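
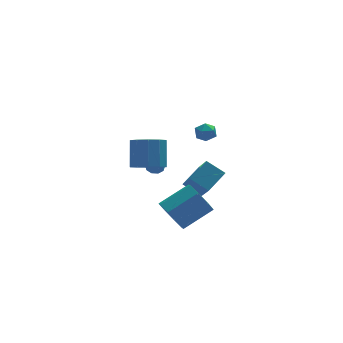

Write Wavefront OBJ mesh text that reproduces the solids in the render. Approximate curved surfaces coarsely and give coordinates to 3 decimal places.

v -0.25 2.461 -1.712
v 0.13 2.107 -1.863
v -0.31 1.619 0.112
v 0.288 2.409 -1.718
v 0.194 2.734 -1.571
v -0.108 2.932 -1.49
v -0.476 2.909 -1.513
v -0.738 2.676 -1.629
v -0.772 2.342 -1.784
v -0.562 2.064 -1.905
v -0.205 1.971 -1.936
v -1.016 -3.412 -1.654
v -0.477 -3.547 -2.557
v 1.215 -3.262 -1.589
v 0.676 -3.128 -0.686
v -0.68 -2.772 -2.429
v 1.012 -2.487 -1.461
v -1.08 -2.372 -1.848
v 0.612 -2.087 -0.88
v -1.443 -2.582 -1.153
v 0.249 -2.297 -0.185
v -1.555 -3.278 -0.751
v 0.137 -2.993 0.217
v -1.352 -4.053 -0.879
v 0.34 -3.768 0.089
v -0.952 -4.453 -1.46
v 0.74 -4.168 -0.492
v -0.589 -4.243 -2.155
v 1.103 -3.958 -1.187
v 2.525 2.603 1.088
v 2.851 2.383 0.53
v 2.089 1.597 1.23
v 2.415 1.377 0.672
v 2.769 1.535 1.234
v 3.039 2.157 1.147
v 1.901 1.823 0.613
v 2.171 2.445 0.526
v 2.466 1.901 0.236
v 3.002 1.723 0.62
v 1.938 2.257 1.14
v 2.474 2.079 1.524
v -2.467 -4.398 2.969
v -1.756 -3.932 2.523
v -1.501 -3.017 3.885
v -2.213 -3.482 4.331
v -2.26 -3.638 2.42
v -2.006 -2.723 3.781
v -2.844 -3.634 2.526
v -2.589 -2.719 3.888
v -3.284 -3.921 2.802
v -3.029 -3.006 4.163
v -3.412 -4.391 3.141
v -3.157 -3.476 4.503
v -3.179 -4.863 3.415
v -2.924 -3.948 4.777
v -2.674 -5.157 3.519
v -2.42 -4.242 4.88
v -2.091 -5.161 3.412
v -1.836 -4.246 4.774
v -1.651 -4.874 3.137
v -1.396 -3.959 4.498
v -1.523 -4.404 2.797
v -1.268 -3.489 4.159
v 1.229 2.171 -3.199
v 1.177 0.643 -1.76
v 2.375 2.856 -2.431
v 2.323 1.328 -0.991
v 2.097 1.492 -3.889
v 2.045 -0.036 -2.449
v 3.243 2.177 -3.12
v 3.191 0.649 -1.681
f 2 1 4
f 2 4 3
f 4 1 5
f 4 5 3
f 5 1 6
f 5 6 3
f 6 1 7
f 6 7 3
f 7 1 8
f 7 8 3
f 8 1 9
f 8 9 3
f 9 1 10
f 9 10 3
f 10 1 11
f 10 11 3
f 11 1 2
f 11 2 3
f 13 12 16
f 13 16 14
f 14 16 17
f 14 17 15
f 16 12 18
f 16 18 17
f 17 18 19
f 17 19 15
f 18 12 20
f 18 20 19
f 19 20 21
f 19 21 15
f 20 12 22
f 20 22 21
f 21 22 23
f 21 23 15
f 22 12 24
f 22 24 23
f 23 24 25
f 23 25 15
f 24 12 26
f 24 26 25
f 25 26 27
f 25 27 15
f 26 12 28
f 26 28 27
f 27 28 29
f 27 29 15
f 28 12 13
f 28 13 29
f 29 13 14
f 29 14 15
f 30 41 35
f 30 35 31
f 30 31 37
f 30 37 40
f 30 40 41
f 31 35 39
f 35 41 34
f 41 40 32
f 40 37 36
f 37 31 38
f 33 39 34
f 33 34 32
f 33 32 36
f 33 36 38
f 33 38 39
f 34 39 35
f 32 34 41
f 36 32 40
f 38 36 37
f 39 38 31
f 43 42 46
f 43 46 44
f 44 46 47
f 44 47 45
f 46 42 48
f 46 48 47
f 47 48 49
f 47 49 45
f 48 42 50
f 48 50 49
f 49 50 51
f 49 51 45
f 50 42 52
f 50 52 51
f 51 52 53
f 51 53 45
f 52 42 54
f 52 54 53
f 53 54 55
f 53 55 45
f 54 42 56
f 54 56 55
f 55 56 57
f 55 57 45
f 56 42 58
f 56 58 57
f 57 58 59
f 57 59 45
f 58 42 60
f 58 60 59
f 59 60 61
f 59 61 45
f 60 42 62
f 60 62 61
f 61 62 63
f 61 63 45
f 62 42 43
f 62 43 63
f 63 43 44
f 63 44 45
f 65 67 64
f 68 65 64
f 64 67 66
f 66 68 64
f 65 71 67
f 69 65 68
f 69 71 65
f 67 71 66
f 70 68 66
f 66 71 70
f 70 69 68
f 71 69 70



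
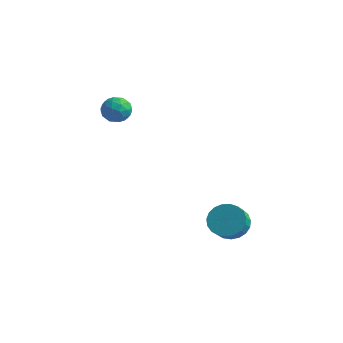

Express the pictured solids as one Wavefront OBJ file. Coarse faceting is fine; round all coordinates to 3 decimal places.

v -3.52 3.376 3.867
v -2.907 3.997 3.673
v -2.853 2.443 2.987
v -2.24 3.064 2.793
v -2.267 2.702 3.61
v -2.68 3.279 4.154
v -3.08 3.161 2.506
v -3.493 3.738 3.05
v -2.635 3.864 2.832
v -2.133 3.581 3.515
v -3.627 2.859 3.145
v -3.125 2.576 3.828
v -3.273 3.768 3.847
v -2.487 2.672 2.813
v -2.503 2.459 3.293
v -2.143 2.824 3.179
v -3.139 3.346 4.13
v -2.778 3.711 4.016
v -2.402 2.95 3.979
v -2.982 2.729 2.644
v -2.621 3.094 2.53
v -3.617 3.616 3.481
v -3.257 3.981 3.367
v -3.358 3.49 2.681
v -2.752 4.055 3.239
v -2.36 3.507 2.722
v -2.854 3.564 2.553
v -3.097 3.903 2.873
v -2.457 3.889 3.64
v -2.064 3.34 3.123
v -2.08 3.128 3.603
v -2.323 3.466 3.923
v -2.297 3.811 3.146
v -3.696 3.1 3.537
v -3.303 2.551 3.02
v -3.437 2.974 2.737
v -3.68 3.312 3.057
v -3.4 2.933 3.938
v -3.008 2.385 3.421
v -2.663 2.537 3.787
v -2.906 2.876 4.107
v -3.463 2.629 3.514
v 3.85 3.958 -3.421
v 4.263 3.333 -4.171
v 4.423 2.597 -3.469
v 4.01 3.222 -2.719
v 4.619 3.549 -4.025
v 4.778 2.812 -3.324
v 4.842 3.836 -3.775
v 5.001 3.099 -3.073
v 4.893 4.143 -3.464
v 5.053 3.407 -2.762
v 4.764 4.419 -3.145
v 4.924 3.683 -2.443
v 4.477 4.615 -2.874
v 4.637 3.879 -2.172
v 4.082 4.698 -2.698
v 4.241 3.961 -1.996
v 3.646 4.652 -2.646
v 3.806 3.916 -1.944
v 3.246 4.487 -2.729
v 3.406 3.75 -2.027
v 2.95 4.23 -2.931
v 3.11 3.494 -2.229
v 2.81 3.926 -3.218
v 2.97 3.19 -2.516
v 2.85 3.628 -3.54
v 3.01 2.891 -2.838
v 3.062 3.387 -3.841
v 3.222 2.65 -3.139
v 3.411 3.245 -4.07
v 3.571 2.508 -3.368
v 3.836 3.226 -4.187
v 3.996 2.489 -3.485
f 1 38 17
f 38 12 41
f 17 41 6
f 38 41 17
f 1 17 13
f 17 6 18
f 13 18 2
f 17 18 13
f 1 13 22
f 13 2 23
f 22 23 8
f 13 23 22
f 1 22 34
f 22 8 37
f 34 37 11
f 22 37 34
f 1 34 38
f 34 11 42
f 38 42 12
f 34 42 38
f 2 18 29
f 18 6 32
f 29 32 10
f 18 32 29
f 6 41 19
f 41 12 40
f 19 40 5
f 41 40 19
f 12 42 39
f 42 11 35
f 39 35 3
f 42 35 39
f 11 37 36
f 37 8 24
f 36 24 7
f 37 24 36
f 8 23 28
f 23 2 25
f 28 25 9
f 23 25 28
f 4 30 16
f 30 10 31
f 16 31 5
f 30 31 16
f 4 16 14
f 16 5 15
f 14 15 3
f 16 15 14
f 4 14 21
f 14 3 20
f 21 20 7
f 14 20 21
f 4 21 26
f 21 7 27
f 26 27 9
f 21 27 26
f 4 26 30
f 26 9 33
f 30 33 10
f 26 33 30
f 5 31 19
f 31 10 32
f 19 32 6
f 31 32 19
f 3 15 39
f 15 5 40
f 39 40 12
f 15 40 39
f 7 20 36
f 20 3 35
f 36 35 11
f 20 35 36
f 9 27 28
f 27 7 24
f 28 24 8
f 27 24 28
f 10 33 29
f 33 9 25
f 29 25 2
f 33 25 29
f 44 43 47
f 44 47 45
f 45 47 48
f 45 48 46
f 47 43 49
f 47 49 48
f 48 49 50
f 48 50 46
f 49 43 51
f 49 51 50
f 50 51 52
f 50 52 46
f 51 43 53
f 51 53 52
f 52 53 54
f 52 54 46
f 53 43 55
f 53 55 54
f 54 55 56
f 54 56 46
f 55 43 57
f 55 57 56
f 56 57 58
f 56 58 46
f 57 43 59
f 57 59 58
f 58 59 60
f 58 60 46
f 59 43 61
f 59 61 60
f 60 61 62
f 60 62 46
f 61 43 63
f 61 63 62
f 62 63 64
f 62 64 46
f 63 43 65
f 63 65 64
f 64 65 66
f 64 66 46
f 65 43 67
f 65 67 66
f 66 67 68
f 66 68 46
f 67 43 69
f 67 69 68
f 68 69 70
f 68 70 46
f 69 43 71
f 69 71 70
f 70 71 72
f 70 72 46
f 71 43 73
f 71 73 72
f 72 73 74
f 72 74 46
f 73 43 44
f 73 44 74
f 74 44 45
f 74 45 46



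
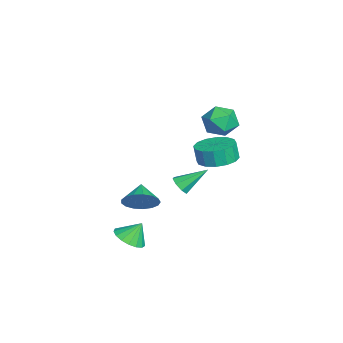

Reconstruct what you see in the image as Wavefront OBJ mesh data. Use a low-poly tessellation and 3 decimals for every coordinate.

v -0.347 2.695 4.535
v 0.683 2.46 4.722
v -0.383 1.52 3.258
v 0.647 1.285 3.445
v -0.104 1.017 4.163
v -0.082 1.743 4.952
v 0.382 2.237 3.028
v 0.404 2.963 3.817
v 1.133 2.176 3.791
v 0.833 1.423 4.493
v -0.533 2.557 3.487
v -0.833 1.804 4.189
v 3.347 1.752 3.061
v 4.336 2.167 3.258
v 4.201 2.002 4.276
v 3.213 1.588 4.079
v 3.985 2.608 3.283
v 3.851 2.443 4.301
v 3.463 2.82 3.249
v 3.329 2.655 4.267
v 2.91 2.745 3.164
v 2.776 2.581 4.182
v 2.474 2.405 3.051
v 2.34 2.241 4.069
v 2.272 1.89 2.941
v 2.138 1.725 3.96
v 2.359 1.338 2.864
v 2.224 1.173 3.882
v 2.709 0.897 2.839
v 2.575 0.732 3.857
v 3.231 0.685 2.873
v 3.097 0.52 3.891
v 3.784 0.759 2.958
v 3.65 0.595 3.976
v 4.22 1.099 3.071
v 4.086 0.935 4.089
v 4.422 1.615 3.18
v 4.288 1.45 4.199
v -3.307 -0.009 -3.112
v -2.825 0.325 -3.475
v -3.513 1.509 -1.988
v -3.311 0.402 -3.667
v -3.795 0.237 -3.534
v -3.993 -0.071 -3.154
v -3.79 -0.343 -2.749
v -3.303 -0.419 -2.558
v -2.82 -0.255 -2.691
v -2.621 0.053 -3.071
v 2.623 -2.749 -3.286
v 3.51 -2.401 -3.4
v 2.497 -2.091 -2.254
v 3.245 -2.1 -3.624
v 2.836 -1.948 -3.771
v 2.379 -1.98 -3.806
v 1.978 -2.188 -3.723
v 1.725 -2.524 -3.539
v 1.677 -2.912 -3.297
v 1.846 -3.262 -3.053
v 2.193 -3.495 -2.862
v 2.638 -3.557 -2.768
v 3.08 -3.434 -2.793
v 3.417 -3.154 -2.93
v 3.573 -2.781 -3.149
v -0.716 -2.165 -2.716
v -0.276 -1.553 -1.971
v -1.864 -2.135 -2.064
v -0.46 -1.221 -2.309
v -0.701 -1.106 -2.74
v -0.947 -1.233 -3.165
v -1.139 -1.574 -3.488
v -1.235 -2.051 -3.634
v -1.212 -2.553 -3.569
v -1.075 -2.967 -3.309
v -0.856 -3.197 -2.914
v -0.606 -3.191 -2.473
v -0.38 -2.95 -2.088
v -0.232 -2.529 -1.847
v -0.194 -2.025 -1.805
f 1 12 6
f 1 6 2
f 1 2 8
f 1 8 11
f 1 11 12
f 2 6 10
f 6 12 5
f 12 11 3
f 11 8 7
f 8 2 9
f 4 10 5
f 4 5 3
f 4 3 7
f 4 7 9
f 4 9 10
f 5 10 6
f 3 5 12
f 7 3 11
f 9 7 8
f 10 9 2
f 14 13 17
f 14 17 15
f 15 17 18
f 15 18 16
f 17 13 19
f 17 19 18
f 18 19 20
f 18 20 16
f 19 13 21
f 19 21 20
f 20 21 22
f 20 22 16
f 21 13 23
f 21 23 22
f 22 23 24
f 22 24 16
f 23 13 25
f 23 25 24
f 24 25 26
f 24 26 16
f 25 13 27
f 25 27 26
f 26 27 28
f 26 28 16
f 27 13 29
f 27 29 28
f 28 29 30
f 28 30 16
f 29 13 31
f 29 31 30
f 30 31 32
f 30 32 16
f 31 13 33
f 31 33 32
f 32 33 34
f 32 34 16
f 33 13 35
f 33 35 34
f 34 35 36
f 34 36 16
f 35 13 37
f 35 37 36
f 36 37 38
f 36 38 16
f 37 13 14
f 37 14 38
f 38 14 15
f 38 15 16
f 40 39 42
f 40 42 41
f 42 39 43
f 42 43 41
f 43 39 44
f 43 44 41
f 44 39 45
f 44 45 41
f 45 39 46
f 45 46 41
f 46 39 47
f 46 47 41
f 47 39 48
f 47 48 41
f 48 39 40
f 48 40 41
f 50 49 52
f 50 52 51
f 52 49 53
f 52 53 51
f 53 49 54
f 53 54 51
f 54 49 55
f 54 55 51
f 55 49 56
f 55 56 51
f 56 49 57
f 56 57 51
f 57 49 58
f 57 58 51
f 58 49 59
f 58 59 51
f 59 49 60
f 59 60 51
f 60 49 61
f 60 61 51
f 61 49 62
f 61 62 51
f 62 49 63
f 62 63 51
f 63 49 50
f 63 50 51
f 65 64 67
f 65 67 66
f 67 64 68
f 67 68 66
f 68 64 69
f 68 69 66
f 69 64 70
f 69 70 66
f 70 64 71
f 70 71 66
f 71 64 72
f 71 72 66
f 72 64 73
f 72 73 66
f 73 64 74
f 73 74 66
f 74 64 75
f 74 75 66
f 75 64 76
f 75 76 66
f 76 64 77
f 76 77 66
f 77 64 78
f 77 78 66
f 78 64 65
f 78 65 66



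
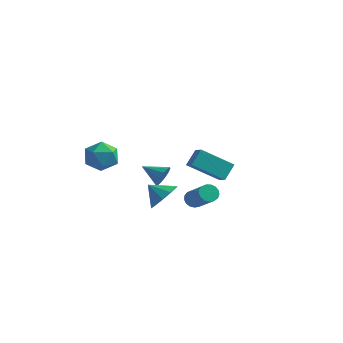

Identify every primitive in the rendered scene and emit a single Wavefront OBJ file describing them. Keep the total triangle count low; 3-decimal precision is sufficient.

v 2.316 -2.709 -2.592
v 2.877 -2.505 -1.866
v 1.444 -2.751 -1.908
v 2.68 -2.005 -2.087
v 2.344 -1.774 -2.501
v 1.997 -1.901 -2.95
v 1.773 -2.336 -3.262
v 1.756 -2.914 -3.319
v 1.953 -3.414 -3.098
v 2.289 -3.645 -2.684
v 2.635 -3.518 -2.235
v 2.86 -3.083 -1.923
v -0.048 1.938 -4.113
v 0.158 2.291 -3.545
v -1.272 1.902 -3.647
v 0.049 2.561 -3.81
v -0.091 2.634 -4.171
v -0.217 2.486 -4.514
v -0.29 2.164 -4.73
v -0.286 1.77 -4.75
v -0.206 1.43 -4.568
v -0.077 1.251 -4.241
v 0.062 1.29 -3.874
v 0.166 1.535 -3.583
v 0.202 1.908 -3.46
v -1.826 -1.597 -0.56
v -0.842 -1.622 -0.465
v -1.818 -3.118 -1.055
v -0.834 -3.143 -0.96
v -1.407 -3.086 -0.156
v -1.412 -2.147 0.149
v -1.248 -2.593 -1.669
v -1.253 -1.654 -1.364
v -0.485 -2.238 -1.151
v -0.583 -2.543 -0.216
v -2.077 -2.197 -1.304
v -2.175 -2.502 -0.369
v 0.625 3.266 -3.761
v 0.787 4.064 -2.991
v 2.168 4.049 -4.897
v 2.33 4.846 -4.127
v 1.21 2.734 -3.333
v 1.372 3.531 -2.563
v 2.753 3.516 -4.469
v 2.915 4.314 -3.699
v 3.233 -1.241 -3.26
v 3.564 -1.351 -3.673
v 4.777 -2.209 -2.473
v 4.447 -2.099 -2.06
v 3.644 -1.12 -3.589
v 4.857 -1.978 -2.389
v 3.631 -0.917 -3.43
v 4.844 -1.775 -2.23
v 3.526 -0.788 -3.232
v 4.739 -1.646 -2.032
v 3.354 -0.763 -3.04
v 4.568 -1.621 -1.84
v 3.155 -0.847 -2.899
v 4.368 -1.705 -1.699
v 2.974 -1.022 -2.841
v 4.187 -1.88 -1.64
v 2.852 -1.246 -2.878
v 4.065 -2.104 -1.678
v 2.817 -1.47 -3.003
v 4.031 -2.328 -1.803
v 2.878 -1.641 -3.187
v 4.091 -2.499 -1.987
v 3.02 -1.721 -3.388
v 4.234 -2.579 -2.188
v 3.211 -1.69 -3.559
v 4.425 -2.548 -2.359
v 3.408 -1.557 -3.662
v 4.621 -2.415 -2.462
f 2 1 4
f 2 4 3
f 4 1 5
f 4 5 3
f 5 1 6
f 5 6 3
f 6 1 7
f 6 7 3
f 7 1 8
f 7 8 3
f 8 1 9
f 8 9 3
f 9 1 10
f 9 10 3
f 10 1 11
f 10 11 3
f 11 1 12
f 11 12 3
f 12 1 2
f 12 2 3
f 14 13 16
f 14 16 15
f 16 13 17
f 16 17 15
f 17 13 18
f 17 18 15
f 18 13 19
f 18 19 15
f 19 13 20
f 19 20 15
f 20 13 21
f 20 21 15
f 21 13 22
f 21 22 15
f 22 13 23
f 22 23 15
f 23 13 24
f 23 24 15
f 24 13 25
f 24 25 15
f 25 13 14
f 25 14 15
f 26 37 31
f 26 31 27
f 26 27 33
f 26 33 36
f 26 36 37
f 27 31 35
f 31 37 30
f 37 36 28
f 36 33 32
f 33 27 34
f 29 35 30
f 29 30 28
f 29 28 32
f 29 32 34
f 29 34 35
f 30 35 31
f 28 30 37
f 32 28 36
f 34 32 33
f 35 34 27
f 39 41 38
f 42 39 38
f 38 41 40
f 40 42 38
f 39 45 41
f 43 39 42
f 43 45 39
f 41 45 40
f 44 42 40
f 40 45 44
f 44 43 42
f 45 43 44
f 47 46 50
f 47 50 48
f 48 50 51
f 48 51 49
f 50 46 52
f 50 52 51
f 51 52 53
f 51 53 49
f 52 46 54
f 52 54 53
f 53 54 55
f 53 55 49
f 54 46 56
f 54 56 55
f 55 56 57
f 55 57 49
f 56 46 58
f 56 58 57
f 57 58 59
f 57 59 49
f 58 46 60
f 58 60 59
f 59 60 61
f 59 61 49
f 60 46 62
f 60 62 61
f 61 62 63
f 61 63 49
f 62 46 64
f 62 64 63
f 63 64 65
f 63 65 49
f 64 46 66
f 64 66 65
f 65 66 67
f 65 67 49
f 66 46 68
f 66 68 67
f 67 68 69
f 67 69 49
f 68 46 70
f 68 70 69
f 69 70 71
f 69 71 49
f 70 46 72
f 70 72 71
f 71 72 73
f 71 73 49
f 72 46 47
f 72 47 73
f 73 47 48
f 73 48 49



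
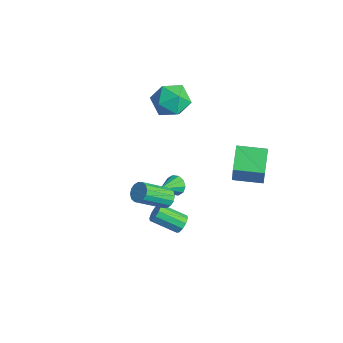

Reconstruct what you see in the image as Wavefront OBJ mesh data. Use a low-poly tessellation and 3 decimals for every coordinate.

v 2.59 -0.938 -0.007
v 2.956 -0.665 0.381
v 2.757 -2.148 1.615
v 2.39 -2.422 1.227
v 2.672 -0.565 0.455
v 2.473 -2.048 1.689
v 2.365 -0.565 0.405
v 2.166 -2.048 1.64
v 2.119 -0.665 0.245
v 1.92 -2.148 1.48
v 1.998 -0.839 0.017
v 1.799 -2.322 1.252
v 2.036 -1.039 -0.217
v 1.837 -2.522 1.018
v 2.223 -1.212 -0.395
v 2.024 -2.695 0.839
v 2.507 -1.312 -0.469
v 2.308 -2.795 0.765
v 2.814 -1.312 -0.42
v 2.615 -2.795 0.815
v 3.06 -1.212 -0.26
v 2.861 -2.695 0.975
v 3.181 -1.038 -0.032
v 2.982 -2.521 1.203
v 3.143 -0.838 0.202
v 2.944 -2.321 1.437
v 3.052 -0.283 -2.309
v 3.509 -0.527 -2.097
v 2.585 -1.561 -1.298
v 2.128 -1.317 -1.511
v 3.413 -0.275 -1.881
v 2.489 -1.308 -1.082
v 3.179 -0.025 -1.829
v 2.255 -1.059 -1.03
v 2.896 0.126 -1.96
v 1.972 -0.908 -1.161
v 2.673 0.121 -2.225
v 1.749 -0.913 -1.426
v 2.595 -0.039 -2.522
v 1.671 -1.073 -1.723
v 2.691 -0.292 -2.738
v 1.767 -1.325 -1.939
v 2.925 -0.541 -2.79
v 2.001 -1.575 -1.991
v 3.208 -0.692 -2.659
v 2.284 -1.726 -1.86
v 3.431 -0.687 -2.394
v 2.507 -1.721 -1.595
v 2.311 3.396 0.855
v 2.738 3.144 2.302
v 3.316 4.639 0.774
v 3.743 4.387 2.222
v 3.437 2.453 0.358
v 3.864 2.201 1.806
v 4.442 3.696 0.278
v 4.869 3.444 1.725
v -0.056 1.259 -2.788
v 0.462 1.551 -2.579
v 0.296 0.121 -2.072
v 0.175 1.621 -2.326
v -0.201 1.553 -2.249
v -0.521 1.373 -2.378
v -0.664 1.149 -2.664
v -0.574 0.968 -2.996
v -0.286 0.898 -3.249
v 0.089 0.966 -3.326
v 0.41 1.146 -3.197
v 0.552 1.369 -2.911
v -2.279 2.887 0.68
v -1.649 2.351 1.503
v -3.771 2.909 1.837
v -3.141 2.373 2.66
v -2.898 3.476 2.364
v -1.976 3.462 1.649
v -3.444 1.798 1.691
v -2.522 1.784 0.976
v -2.369 1.678 2.128
v -2.031 2.715 2.544
v -3.389 2.545 0.796
v -3.051 3.582 1.212
f 2 1 5
f 2 5 3
f 3 5 6
f 3 6 4
f 5 1 7
f 5 7 6
f 6 7 8
f 6 8 4
f 7 1 9
f 7 9 8
f 8 9 10
f 8 10 4
f 9 1 11
f 9 11 10
f 10 11 12
f 10 12 4
f 11 1 13
f 11 13 12
f 12 13 14
f 12 14 4
f 13 1 15
f 13 15 14
f 14 15 16
f 14 16 4
f 15 1 17
f 15 17 16
f 16 17 18
f 16 18 4
f 17 1 19
f 17 19 18
f 18 19 20
f 18 20 4
f 19 1 21
f 19 21 20
f 20 21 22
f 20 22 4
f 21 1 23
f 21 23 22
f 22 23 24
f 22 24 4
f 23 1 25
f 23 25 24
f 24 25 26
f 24 26 4
f 25 1 2
f 25 2 26
f 26 2 3
f 26 3 4
f 28 27 31
f 28 31 29
f 29 31 32
f 29 32 30
f 31 27 33
f 31 33 32
f 32 33 34
f 32 34 30
f 33 27 35
f 33 35 34
f 34 35 36
f 34 36 30
f 35 27 37
f 35 37 36
f 36 37 38
f 36 38 30
f 37 27 39
f 37 39 38
f 38 39 40
f 38 40 30
f 39 27 41
f 39 41 40
f 40 41 42
f 40 42 30
f 41 27 43
f 41 43 42
f 42 43 44
f 42 44 30
f 43 27 45
f 43 45 44
f 44 45 46
f 44 46 30
f 45 27 47
f 45 47 46
f 46 47 48
f 46 48 30
f 47 27 28
f 47 28 48
f 48 28 29
f 48 29 30
f 50 52 49
f 53 50 49
f 49 52 51
f 51 53 49
f 50 56 52
f 54 50 53
f 54 56 50
f 52 56 51
f 55 53 51
f 51 56 55
f 55 54 53
f 56 54 55
f 58 57 60
f 58 60 59
f 60 57 61
f 60 61 59
f 61 57 62
f 61 62 59
f 62 57 63
f 62 63 59
f 63 57 64
f 63 64 59
f 64 57 65
f 64 65 59
f 65 57 66
f 65 66 59
f 66 57 67
f 66 67 59
f 67 57 68
f 67 68 59
f 68 57 58
f 68 58 59
f 69 80 74
f 69 74 70
f 69 70 76
f 69 76 79
f 69 79 80
f 70 74 78
f 74 80 73
f 80 79 71
f 79 76 75
f 76 70 77
f 72 78 73
f 72 73 71
f 72 71 75
f 72 75 77
f 72 77 78
f 73 78 74
f 71 73 80
f 75 71 79
f 77 75 76
f 78 77 70



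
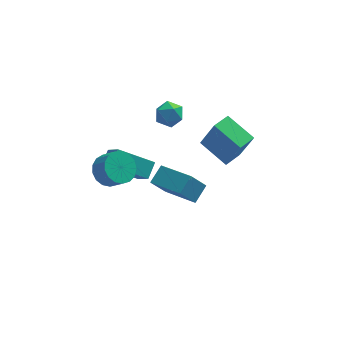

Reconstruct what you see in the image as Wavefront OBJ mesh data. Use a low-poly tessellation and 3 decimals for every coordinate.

v 0.727 3.89 0.575
v 1.46 3.614 0.269
v 0.06 3.146 -0.349
v 0.793 2.87 -0.655
v 0.537 2.626 0.108
v 0.95 3.086 0.679
v 0.57 3.674 -0.759
v 0.983 4.134 -0.188
v 1.363 3.48 -0.556
v 1.343 2.832 -0.02
v 0.177 3.928 -0.06
v 0.157 3.28 0.476
v 3.412 1.433 -2.794
v 4.048 0.994 -0.917
v 2.274 2.745 -2.102
v 2.909 2.306 -0.225
v 4.251 2.214 -2.895
v 4.886 1.775 -1.018
v 3.112 3.526 -2.203
v 3.748 3.087 -0.326
v -2.692 0.717 -1.538
v -1.913 1.235 -1.697
v -1.348 0.642 -0.861
v -2.128 0.123 -0.702
v -2.137 1.47 -1.378
v -1.572 0.877 -0.543
v -2.488 1.533 -1.096
v -1.923 0.939 -0.261
v -2.886 1.408 -0.916
v -2.321 0.815 -0.08
v -3.24 1.125 -0.877
v -2.675 0.532 -0.042
v -3.468 0.748 -0.99
v -2.903 0.155 -0.155
v -3.519 0.365 -1.229
v -2.954 -0.229 -0.394
v -3.38 0.061 -1.538
v -2.815 -0.532 -0.703
v -3.084 -0.092 -1.847
v -2.519 -0.685 -1.012
v -2.698 -0.06 -2.085
v -2.133 -0.653 -1.25
v -2.311 0.15 -2.198
v -1.746 -0.443 -1.363
v -2.011 0.49 -2.159
v -1.446 -0.103 -1.324
v -1.867 0.882 -1.978
v -1.302 0.288 -1.143
v -2.494 1.297 -1.812
v -2.047 2.056 -1.278
v -2.91 2.294 -2.881
v -2.463 3.053 -2.347
v -0.657 0.947 -2.853
v -0.21 1.706 -2.319
v -1.073 1.944 -3.922
v -0.626 2.703 -3.388
v -0.885 -1.785 -0.064
v -0.252 -1.067 0.479
v -0.133 -1.661 -1.104
v 0.5 -0.944 -0.562
v 0.36 -3.416 0.642
v 0.993 -2.699 1.184
v 1.112 -3.293 -0.399
v 1.745 -2.575 0.144
f 1 12 6
f 1 6 2
f 1 2 8
f 1 8 11
f 1 11 12
f 2 6 10
f 6 12 5
f 12 11 3
f 11 8 7
f 8 2 9
f 4 10 5
f 4 5 3
f 4 3 7
f 4 7 9
f 4 9 10
f 5 10 6
f 3 5 12
f 7 3 11
f 9 7 8
f 10 9 2
f 14 16 13
f 17 14 13
f 13 16 15
f 15 17 13
f 14 20 16
f 18 14 17
f 18 20 14
f 16 20 15
f 19 17 15
f 15 20 19
f 19 18 17
f 20 18 19
f 22 21 25
f 22 25 23
f 23 25 26
f 23 26 24
f 25 21 27
f 25 27 26
f 26 27 28
f 26 28 24
f 27 21 29
f 27 29 28
f 28 29 30
f 28 30 24
f 29 21 31
f 29 31 30
f 30 31 32
f 30 32 24
f 31 21 33
f 31 33 32
f 32 33 34
f 32 34 24
f 33 21 35
f 33 35 34
f 34 35 36
f 34 36 24
f 35 21 37
f 35 37 36
f 36 37 38
f 36 38 24
f 37 21 39
f 37 39 38
f 38 39 40
f 38 40 24
f 39 21 41
f 39 41 40
f 40 41 42
f 40 42 24
f 41 21 43
f 41 43 42
f 42 43 44
f 42 44 24
f 43 21 45
f 43 45 44
f 44 45 46
f 44 46 24
f 45 21 47
f 45 47 46
f 46 47 48
f 46 48 24
f 47 21 22
f 47 22 48
f 48 22 23
f 48 23 24
f 50 52 49
f 53 50 49
f 49 52 51
f 51 53 49
f 50 56 52
f 54 50 53
f 54 56 50
f 52 56 51
f 55 53 51
f 51 56 55
f 55 54 53
f 56 54 55
f 58 60 57
f 61 58 57
f 57 60 59
f 59 61 57
f 58 64 60
f 62 58 61
f 62 64 58
f 60 64 59
f 63 61 59
f 59 64 63
f 63 62 61
f 64 62 63



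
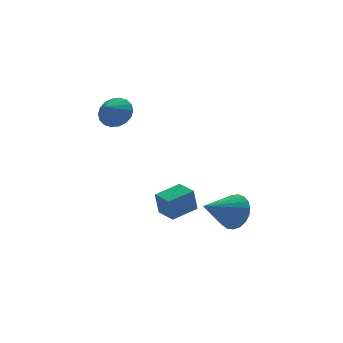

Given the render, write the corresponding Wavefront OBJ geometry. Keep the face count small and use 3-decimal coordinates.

v -1.907 0.605 3.668
v -1.585 1.021 4.361
v -2.573 0.015 4.332
v -1.885 1.244 4.258
v -2.189 1.34 4.039
v -2.437 1.291 3.746
v -2.581 1.106 3.438
v -2.591 0.821 3.175
v -2.466 0.494 3.01
v -2.23 0.189 2.975
v -1.93 -0.033 3.077
v -1.626 -0.13 3.297
v -1.377 -0.08 3.589
v -1.234 0.105 3.898
v -1.224 0.389 4.16
v -1.349 0.716 4.326
v 2.898 -1.785 -2.198
v 3.226 -1.374 -1.336
v 1.262 -2.315 -1.322
v 3.025 -1.051 -1.515
v 2.803 -0.856 -1.813
v 2.596 -0.821 -2.177
v 2.442 -0.953 -2.545
v 2.367 -1.228 -2.853
v 2.383 -1.6 -3.047
v 2.489 -2.004 -3.095
v 2.665 -2.37 -2.988
v 2.881 -2.634 -2.744
v 3.101 -2.752 -2.405
v 3.285 -2.703 -2.031
v 3.402 -2.494 -1.686
v 3.432 -2.163 -1.429
v 3.37 -1.767 -1.305
v -0.406 -3.193 -1.467
v -0.615 -3.297 -0.279
v -0.752 -2.234 -1.443
v -0.961 -2.338 -0.256
v 0.861 -2.742 -1.204
v 0.652 -2.846 -0.017
v 0.515 -1.783 -1.181
v 0.306 -1.887 0.007
f 2 1 4
f 2 4 3
f 4 1 5
f 4 5 3
f 5 1 6
f 5 6 3
f 6 1 7
f 6 7 3
f 7 1 8
f 7 8 3
f 8 1 9
f 8 9 3
f 9 1 10
f 9 10 3
f 10 1 11
f 10 11 3
f 11 1 12
f 11 12 3
f 12 1 13
f 12 13 3
f 13 1 14
f 13 14 3
f 14 1 15
f 14 15 3
f 15 1 16
f 15 16 3
f 16 1 2
f 16 2 3
f 18 17 20
f 18 20 19
f 20 17 21
f 20 21 19
f 21 17 22
f 21 22 19
f 22 17 23
f 22 23 19
f 23 17 24
f 23 24 19
f 24 17 25
f 24 25 19
f 25 17 26
f 25 26 19
f 26 17 27
f 26 27 19
f 27 17 28
f 27 28 19
f 28 17 29
f 28 29 19
f 29 17 30
f 29 30 19
f 30 17 31
f 30 31 19
f 31 17 32
f 31 32 19
f 32 17 33
f 32 33 19
f 33 17 18
f 33 18 19
f 35 37 34
f 38 35 34
f 34 37 36
f 36 38 34
f 35 41 37
f 39 35 38
f 39 41 35
f 37 41 36
f 40 38 36
f 36 41 40
f 40 39 38
f 41 39 40



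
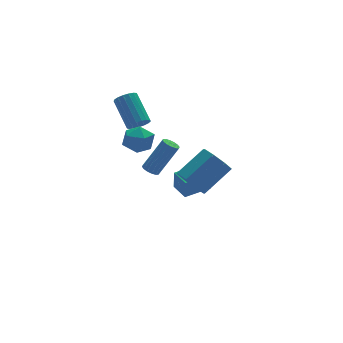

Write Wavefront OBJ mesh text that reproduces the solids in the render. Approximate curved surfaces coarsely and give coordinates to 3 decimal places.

v 1.142 1.882 -4.169
v 1.083 1.709 -2.862
v 1.018 3.066 -4.017
v 0.959 2.892 -2.71
v 2.841 2.048 -4.07
v 2.782 1.874 -2.763
v 2.717 3.231 -3.918
v 2.658 3.058 -2.611
v -1.275 2.7 2.114
v -0.96 2.32 2.611
v -1.011 3.94 3.883
v -1.325 4.32 3.386
v -0.706 2.459 2.444
v -0.757 4.079 3.715
v -0.582 2.654 2.201
v -0.632 4.274 3.472
v -0.616 2.859 1.938
v -0.667 4.479 3.21
v -0.801 3.028 1.716
v -0.852 4.648 2.987
v -1.095 3.121 1.585
v -1.146 4.741 2.856
v -1.43 3.118 1.575
v -1.481 4.738 2.847
v -1.729 3.02 1.689
v -1.78 4.64 2.96
v -1.924 2.848 1.9
v -1.975 4.468 3.172
v -1.971 2.642 2.16
v -2.021 4.262 3.432
v -1.857 2.45 2.41
v -1.908 4.069 3.682
v -1.611 2.314 2.592
v -1.661 3.934 3.864
v -1.287 2.268 2.665
v -1.338 3.888 3.936
v -1.906 -0.108 0.349
v -1.464 -0.024 0.069
v -0.291 -0.127 1.892
v -0.734 -0.212 2.171
v -1.552 0.226 0.14
v -0.379 0.123 1.963
v -1.735 0.387 0.267
v -0.562 0.283 2.089
v -1.964 0.414 0.415
v -0.791 0.311 2.238
v -2.178 0.302 0.546
v -1.005 0.198 2.369
v -2.318 0.08 0.624
v -1.145 -0.024 2.447
v -2.349 -0.193 0.628
v -1.176 -0.296 2.451
v -2.261 -0.443 0.557
v -1.088 -0.546 2.38
v -2.078 -0.603 0.431
v -0.905 -0.707 2.253
v -1.849 -0.631 0.282
v -0.676 -0.734 2.105
v -1.635 -0.518 0.151
v -0.462 -0.622 1.974
v -1.495 -0.296 0.073
v -0.322 -0.4 1.896
v -3.316 0.414 2.482
v -2.492 0.897 2.27
v -2.488 -0.617 3.35
v -1.664 -0.134 3.138
v -2.336 0.277 3.717
v -2.848 0.914 3.18
v -2.132 -0.634 2.44
v -2.644 0.003 1.903
v -1.761 0.249 2.243
v -1.887 0.812 3.033
v -3.093 -0.532 2.587
v -3.219 0.031 3.377
v -1.144 -3.379 1.138
v -0.663 -2.905 0.36
v 1.045 -2.628 1.584
v 0.564 -3.101 2.362
v -1.069 -2.404 0.813
v 0.639 -2.127 2.038
v -1.519 -2.474 1.457
v 0.189 -2.197 2.681
v -1.75 -3.074 1.913
v -0.041 -2.797 3.138
v -1.625 -3.852 1.916
v 0.083 -3.575 3.14
v -1.219 -4.353 1.462
v 0.489 -4.076 2.687
v -0.769 -4.283 0.819
v 0.939 -4.006 2.043
v -0.539 -3.683 0.362
v 1.17 -3.406 1.587
f 2 4 1
f 5 2 1
f 1 4 3
f 3 5 1
f 2 8 4
f 6 2 5
f 6 8 2
f 4 8 3
f 7 5 3
f 3 8 7
f 7 6 5
f 8 6 7
f 10 9 13
f 10 13 11
f 11 13 14
f 11 14 12
f 13 9 15
f 13 15 14
f 14 15 16
f 14 16 12
f 15 9 17
f 15 17 16
f 16 17 18
f 16 18 12
f 17 9 19
f 17 19 18
f 18 19 20
f 18 20 12
f 19 9 21
f 19 21 20
f 20 21 22
f 20 22 12
f 21 9 23
f 21 23 22
f 22 23 24
f 22 24 12
f 23 9 25
f 23 25 24
f 24 25 26
f 24 26 12
f 25 9 27
f 25 27 26
f 26 27 28
f 26 28 12
f 27 9 29
f 27 29 28
f 28 29 30
f 28 30 12
f 29 9 31
f 29 31 30
f 30 31 32
f 30 32 12
f 31 9 33
f 31 33 32
f 32 33 34
f 32 34 12
f 33 9 35
f 33 35 34
f 34 35 36
f 34 36 12
f 35 9 10
f 35 10 36
f 36 10 11
f 36 11 12
f 38 37 41
f 38 41 39
f 39 41 42
f 39 42 40
f 41 37 43
f 41 43 42
f 42 43 44
f 42 44 40
f 43 37 45
f 43 45 44
f 44 45 46
f 44 46 40
f 45 37 47
f 45 47 46
f 46 47 48
f 46 48 40
f 47 37 49
f 47 49 48
f 48 49 50
f 48 50 40
f 49 37 51
f 49 51 50
f 50 51 52
f 50 52 40
f 51 37 53
f 51 53 52
f 52 53 54
f 52 54 40
f 53 37 55
f 53 55 54
f 54 55 56
f 54 56 40
f 55 37 57
f 55 57 56
f 56 57 58
f 56 58 40
f 57 37 59
f 57 59 58
f 58 59 60
f 58 60 40
f 59 37 61
f 59 61 60
f 60 61 62
f 60 62 40
f 61 37 38
f 61 38 62
f 62 38 39
f 62 39 40
f 63 74 68
f 63 68 64
f 63 64 70
f 63 70 73
f 63 73 74
f 64 68 72
f 68 74 67
f 74 73 65
f 73 70 69
f 70 64 71
f 66 72 67
f 66 67 65
f 66 65 69
f 66 69 71
f 66 71 72
f 67 72 68
f 65 67 74
f 69 65 73
f 71 69 70
f 72 71 64
f 76 75 79
f 76 79 77
f 77 79 80
f 77 80 78
f 79 75 81
f 79 81 80
f 80 81 82
f 80 82 78
f 81 75 83
f 81 83 82
f 82 83 84
f 82 84 78
f 83 75 85
f 83 85 84
f 84 85 86
f 84 86 78
f 85 75 87
f 85 87 86
f 86 87 88
f 86 88 78
f 87 75 89
f 87 89 88
f 88 89 90
f 88 90 78
f 89 75 91
f 89 91 90
f 90 91 92
f 90 92 78
f 91 75 76
f 91 76 92
f 92 76 77
f 92 77 78



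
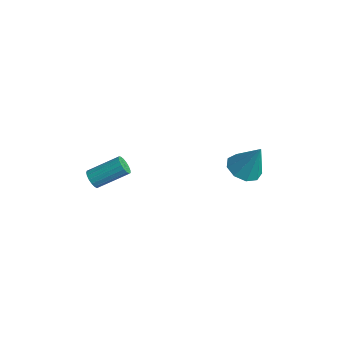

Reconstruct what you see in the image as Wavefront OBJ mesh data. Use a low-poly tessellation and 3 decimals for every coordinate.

v -1.697 -3.894 2.221
v -1.294 -4.208 2.363
v -0.58 -2.899 3.222
v -0.983 -2.586 3.079
v -1.217 -4.106 2.144
v -0.503 -2.797 3.002
v -1.25 -3.955 1.942
v -0.536 -2.647 2.801
v -1.386 -3.791 1.804
v -0.672 -2.483 2.663
v -1.592 -3.65 1.762
v -0.878 -2.342 2.621
v -1.823 -3.565 1.825
v -1.109 -2.257 2.683
v -2.025 -3.556 1.978
v -1.311 -2.248 2.837
v -2.152 -3.624 2.187
v -1.438 -2.316 3.046
v -2.174 -3.754 2.404
v -1.46 -2.446 3.262
v -2.087 -3.916 2.578
v -1.373 -2.608 3.437
v -1.911 -4.073 2.671
v -1.197 -2.765 3.53
v -1.686 -4.189 2.661
v -0.972 -2.881 3.52
v -1.463 -4.238 2.55
v -0.749 -2.929 3.408
v 1.318 2.575 1.736
v 1.844 3.228 1.356
v 2.002 2.985 3.384
v 1.289 3.471 1.526
v 0.748 3.295 1.794
v 0.473 2.783 2.035
v 0.594 2.173 2.137
v 1.054 1.752 2.05
v 1.637 1.716 1.817
v 2.071 2.082 1.546
v 2.153 2.679 1.364
f 2 1 5
f 2 5 3
f 3 5 6
f 3 6 4
f 5 1 7
f 5 7 6
f 6 7 8
f 6 8 4
f 7 1 9
f 7 9 8
f 8 9 10
f 8 10 4
f 9 1 11
f 9 11 10
f 10 11 12
f 10 12 4
f 11 1 13
f 11 13 12
f 12 13 14
f 12 14 4
f 13 1 15
f 13 15 14
f 14 15 16
f 14 16 4
f 15 1 17
f 15 17 16
f 16 17 18
f 16 18 4
f 17 1 19
f 17 19 18
f 18 19 20
f 18 20 4
f 19 1 21
f 19 21 20
f 20 21 22
f 20 22 4
f 21 1 23
f 21 23 22
f 22 23 24
f 22 24 4
f 23 1 25
f 23 25 24
f 24 25 26
f 24 26 4
f 25 1 27
f 25 27 26
f 26 27 28
f 26 28 4
f 27 1 2
f 27 2 28
f 28 2 3
f 28 3 4
f 30 29 32
f 30 32 31
f 32 29 33
f 32 33 31
f 33 29 34
f 33 34 31
f 34 29 35
f 34 35 31
f 35 29 36
f 35 36 31
f 36 29 37
f 36 37 31
f 37 29 38
f 37 38 31
f 38 29 39
f 38 39 31
f 39 29 30
f 39 30 31



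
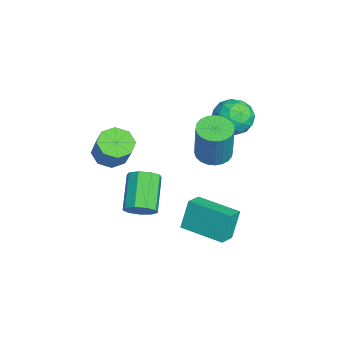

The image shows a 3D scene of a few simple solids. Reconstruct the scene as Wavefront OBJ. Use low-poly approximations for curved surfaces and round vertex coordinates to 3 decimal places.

v 2.552 -0.294 -1.268
v 2.155 0.076 0.119
v 1.822 0.192 -1.607
v 1.424 0.561 -0.219
v 3.716 1.379 -1.381
v 3.318 1.748 0.007
v 2.985 1.864 -1.719
v 2.588 2.234 -0.332
v -1.891 3.224 2.54
v -1.027 3.005 3.035
v -2.153 1.615 2.285
v -1.289 1.396 2.78
v -2.089 1.768 3.291
v -1.927 2.763 3.449
v -1.253 1.857 1.871
v -1.091 2.852 2.029
v -0.632 2.16 2.622
v -1.149 2.105 3.499
v -2.031 2.515 1.821
v -2.548 2.46 2.698
v -1.436 3.256 2.81
v -1.744 1.364 2.51
v -2.215 1.583 2.81
v -1.707 1.454 3.101
v -1.965 3.114 3.053
v -1.457 2.984 3.344
v -2.082 2.258 3.495
v -1.723 1.636 1.976
v -1.215 1.506 2.267
v -1.473 3.166 2.219
v -0.965 3.037 2.51
v -1.098 2.362 1.825
v -0.696 2.63 2.858
v -0.85 1.684 2.708
v -0.829 1.955 2.174
v -0.734 2.54 2.267
v -1 2.598 3.374
v -1.154 1.652 3.224
v -1.625 1.871 3.524
v -1.529 2.456 3.617
v -0.768 2.101 3.131
v -2.026 2.968 2.096
v -2.18 2.022 1.946
v -1.651 2.164 1.703
v -1.555 2.749 1.796
v -2.33 2.936 2.612
v -2.484 1.99 2.462
v -2.446 2.08 3.053
v -2.351 2.665 3.146
v -2.412 2.519 2.189
v 0.159 1.303 1.709
v 0.711 0.707 1.536
v 1.352 0.702 3.598
v 0.801 1.297 3.771
v 0.887 0.973 1.482
v 1.528 0.968 3.544
v 0.952 1.29 1.462
v 1.593 1.285 3.525
v 0.896 1.609 1.48
v 1.538 1.603 3.543
v 0.729 1.881 1.533
v 1.37 1.875 3.596
v 0.474 2.065 1.613
v 1.116 2.059 3.675
v 0.172 2.133 1.707
v 0.813 2.127 3.769
v -0.132 2.074 1.801
v 0.509 2.069 3.864
v -0.392 1.898 1.882
v 0.249 1.893 3.944
v -0.568 1.632 1.936
v 0.073 1.627 3.998
v -0.633 1.315 1.955
v 0.008 1.31 4.018
v -0.578 0.997 1.937
v 0.064 0.991 4
v -0.41 0.725 1.884
v 0.231 0.719 3.947
v -0.156 0.541 1.805
v 0.486 0.535 3.867
v 0.147 0.473 1.711
v 0.788 0.467 3.773
v 0.451 0.531 1.616
v 1.092 0.526 3.679
v -1.749 -3.085 0.421
v -1.157 -3.674 0.181
v -0.398 -3.425 1.439
v -0.991 -2.835 1.679
v -1.006 -3.061 -0.031
v -0.248 -2.812 1.227
v -1.291 -2.462 0.022
v -0.533 -2.213 1.28
v -1.845 -2.227 0.309
v -1.086 -1.978 1.567
v -2.342 -2.495 0.661
v -1.583 -2.246 1.919
v -2.492 -3.108 0.873
v -1.734 -2.859 2.131
v -2.207 -3.707 0.82
v -1.449 -3.458 2.078
v -1.654 -3.942 0.533
v -0.895 -3.693 1.791
v 2.042 -1.97 -0.502
v 2.49 -1.712 0.055
v 0.966 -1.452 1.159
v 0.518 -1.71 0.602
v 2.338 -1.318 -0.248
v 0.813 -1.058 0.856
v 2.047 -1.229 -0.67
v 0.523 -0.969 0.435
v 1.754 -1.487 -1.013
v 0.23 -1.227 0.091
v 1.596 -1.971 -1.118
v 0.072 -1.711 -0.013
v 1.647 -2.454 -0.934
v 0.122 -2.194 0.17
v 1.882 -2.712 -0.548
v 0.358 -2.451 0.556
v 2.192 -2.622 -0.141
v 0.668 -2.362 0.963
v 2.432 -2.227 0.097
v 0.908 -1.967 1.201
f 2 4 1
f 5 2 1
f 1 4 3
f 3 5 1
f 2 8 4
f 6 2 5
f 6 8 2
f 4 8 3
f 7 5 3
f 3 8 7
f 7 6 5
f 8 6 7
f 9 46 25
f 46 20 49
f 25 49 14
f 46 49 25
f 9 25 21
f 25 14 26
f 21 26 10
f 25 26 21
f 9 21 30
f 21 10 31
f 30 31 16
f 21 31 30
f 9 30 42
f 30 16 45
f 42 45 19
f 30 45 42
f 9 42 46
f 42 19 50
f 46 50 20
f 42 50 46
f 10 26 37
f 26 14 40
f 37 40 18
f 26 40 37
f 14 49 27
f 49 20 48
f 27 48 13
f 49 48 27
f 20 50 47
f 50 19 43
f 47 43 11
f 50 43 47
f 19 45 44
f 45 16 32
f 44 32 15
f 45 32 44
f 16 31 36
f 31 10 33
f 36 33 17
f 31 33 36
f 12 38 24
f 38 18 39
f 24 39 13
f 38 39 24
f 12 24 22
f 24 13 23
f 22 23 11
f 24 23 22
f 12 22 29
f 22 11 28
f 29 28 15
f 22 28 29
f 12 29 34
f 29 15 35
f 34 35 17
f 29 35 34
f 12 34 38
f 34 17 41
f 38 41 18
f 34 41 38
f 13 39 27
f 39 18 40
f 27 40 14
f 39 40 27
f 11 23 47
f 23 13 48
f 47 48 20
f 23 48 47
f 15 28 44
f 28 11 43
f 44 43 19
f 28 43 44
f 17 35 36
f 35 15 32
f 36 32 16
f 35 32 36
f 18 41 37
f 41 17 33
f 37 33 10
f 41 33 37
f 52 51 55
f 52 55 53
f 53 55 56
f 53 56 54
f 55 51 57
f 55 57 56
f 56 57 58
f 56 58 54
f 57 51 59
f 57 59 58
f 58 59 60
f 58 60 54
f 59 51 61
f 59 61 60
f 60 61 62
f 60 62 54
f 61 51 63
f 61 63 62
f 62 63 64
f 62 64 54
f 63 51 65
f 63 65 64
f 64 65 66
f 64 66 54
f 65 51 67
f 65 67 66
f 66 67 68
f 66 68 54
f 67 51 69
f 67 69 68
f 68 69 70
f 68 70 54
f 69 51 71
f 69 71 70
f 70 71 72
f 70 72 54
f 71 51 73
f 71 73 72
f 72 73 74
f 72 74 54
f 73 51 75
f 73 75 74
f 74 75 76
f 74 76 54
f 75 51 77
f 75 77 76
f 76 77 78
f 76 78 54
f 77 51 79
f 77 79 78
f 78 79 80
f 78 80 54
f 79 51 81
f 79 81 80
f 80 81 82
f 80 82 54
f 81 51 83
f 81 83 82
f 82 83 84
f 82 84 54
f 83 51 52
f 83 52 84
f 84 52 53
f 84 53 54
f 86 85 89
f 86 89 87
f 87 89 90
f 87 90 88
f 89 85 91
f 89 91 90
f 90 91 92
f 90 92 88
f 91 85 93
f 91 93 92
f 92 93 94
f 92 94 88
f 93 85 95
f 93 95 94
f 94 95 96
f 94 96 88
f 95 85 97
f 95 97 96
f 96 97 98
f 96 98 88
f 97 85 99
f 97 99 98
f 98 99 100
f 98 100 88
f 99 85 101
f 99 101 100
f 100 101 102
f 100 102 88
f 101 85 86
f 101 86 102
f 102 86 87
f 102 87 88
f 104 103 107
f 104 107 105
f 105 107 108
f 105 108 106
f 107 103 109
f 107 109 108
f 108 109 110
f 108 110 106
f 109 103 111
f 109 111 110
f 110 111 112
f 110 112 106
f 111 103 113
f 111 113 112
f 112 113 114
f 112 114 106
f 113 103 115
f 113 115 114
f 114 115 116
f 114 116 106
f 115 103 117
f 115 117 116
f 116 117 118
f 116 118 106
f 117 103 119
f 117 119 118
f 118 119 120
f 118 120 106
f 119 103 121
f 119 121 120
f 120 121 122
f 120 122 106
f 121 103 104
f 121 104 122
f 122 104 105
f 122 105 106



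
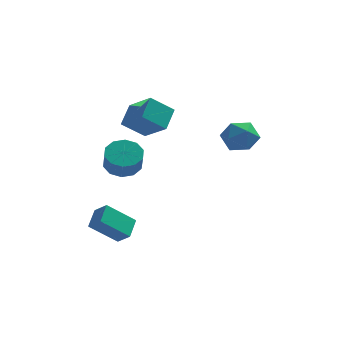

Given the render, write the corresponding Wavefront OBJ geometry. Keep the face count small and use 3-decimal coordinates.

v -3.551 1.183 -0.099
v -3.038 0.586 -0.515
v -2.937 0.02 0.423
v -3.449 0.617 0.839
v -2.711 0.98 -0.312
v -2.61 0.413 0.625
v -2.705 1.451 -0.028
v -2.604 0.885 0.909
v -3.022 1.82 0.229
v -2.921 1.253 1.166
v -3.541 1.945 0.36
v -3.44 1.379 1.298
v -4.063 1.78 0.317
v -3.962 1.214 1.255
v -4.39 1.387 0.115
v -4.289 0.82 1.052
v -4.396 0.915 -0.169
v -4.295 0.349 0.768
v -4.079 0.547 -0.426
v -3.978 -0.02 0.511
v -3.56 0.421 -0.558
v -3.459 -0.145 0.38
v -3.689 2.358 1.799
v -2.693 1.381 2.735
v -3.362 3.379 2.517
v -2.365 2.402 3.452
v -2.635 2.618 0.948
v -1.638 1.641 1.883
v -2.307 3.639 1.665
v -1.311 2.662 2.601
v -4.853 -1.942 -2.389
v -4.302 -2.335 -1.842
v -4.643 -0.984 -1.912
v -4.092 -1.377 -1.365
v -3.608 -1.683 -3.455
v -3.057 -2.076 -2.908
v -3.398 -0.725 -2.978
v -2.847 -1.118 -2.431
v 0.73 1.291 1.69
v 1.305 1.737 1.086
v 1.935 0.583 2.314
v 2.51 1.029 1.71
v 2.072 1.516 2.392
v 1.327 1.954 2.007
v 1.913 0.366 1.393
v 1.168 0.804 1.008
v 2.036 1.166 0.902
v 2.134 1.876 1.52
v 1.106 0.444 1.88
v 1.204 1.154 2.498
f 2 1 5
f 2 5 3
f 3 5 6
f 3 6 4
f 5 1 7
f 5 7 6
f 6 7 8
f 6 8 4
f 7 1 9
f 7 9 8
f 8 9 10
f 8 10 4
f 9 1 11
f 9 11 10
f 10 11 12
f 10 12 4
f 11 1 13
f 11 13 12
f 12 13 14
f 12 14 4
f 13 1 15
f 13 15 14
f 14 15 16
f 14 16 4
f 15 1 17
f 15 17 16
f 16 17 18
f 16 18 4
f 17 1 19
f 17 19 18
f 18 19 20
f 18 20 4
f 19 1 21
f 19 21 20
f 20 21 22
f 20 22 4
f 21 1 2
f 21 2 22
f 22 2 3
f 22 3 4
f 24 26 23
f 27 24 23
f 23 26 25
f 25 27 23
f 24 30 26
f 28 24 27
f 28 30 24
f 26 30 25
f 29 27 25
f 25 30 29
f 29 28 27
f 30 28 29
f 32 34 31
f 35 32 31
f 31 34 33
f 33 35 31
f 32 38 34
f 36 32 35
f 36 38 32
f 34 38 33
f 37 35 33
f 33 38 37
f 37 36 35
f 38 36 37
f 39 50 44
f 39 44 40
f 39 40 46
f 39 46 49
f 39 49 50
f 40 44 48
f 44 50 43
f 50 49 41
f 49 46 45
f 46 40 47
f 42 48 43
f 42 43 41
f 42 41 45
f 42 45 47
f 42 47 48
f 43 48 44
f 41 43 50
f 45 41 49
f 47 45 46
f 48 47 40



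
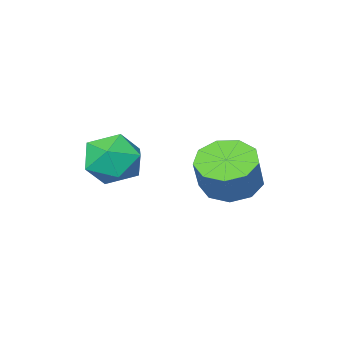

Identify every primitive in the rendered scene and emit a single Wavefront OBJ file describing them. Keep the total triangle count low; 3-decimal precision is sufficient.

v 0.42 2.009 0.798
v 1.217 1.497 0.637
v 1.716 1.92 1.76
v 0.92 2.431 1.922
v 1.281 2.099 0.382
v 1.78 2.522 1.505
v 0.942 2.658 0.322
v 1.441 3.081 1.445
v 0.36 2.914 0.485
v 0.859 3.337 1.608
v -0.195 2.746 0.794
v 0.305 3.168 1.918
v -0.461 2.233 1.106
v 0.038 2.655 2.229
v -0.315 1.615 1.273
v 0.184 2.038 2.397
v 0.175 1.181 1.219
v 0.674 1.604 2.342
v 0.78 1.135 0.967
v 1.279 1.557 2.091
v 2.954 1.104 2.126
v 3.717 1.144 1.451
v 3.043 -0.544 2.129
v 3.806 -0.504 1.454
v 3.953 -0.178 2.41
v 3.898 0.84 2.408
v 2.862 -0.24 1.172
v 2.807 0.778 1.17
v 3.661 0.313 0.862
v 4.335 0.351 1.626
v 2.425 0.249 1.954
v 3.099 0.287 2.718
f 2 1 5
f 2 5 3
f 3 5 6
f 3 6 4
f 5 1 7
f 5 7 6
f 6 7 8
f 6 8 4
f 7 1 9
f 7 9 8
f 8 9 10
f 8 10 4
f 9 1 11
f 9 11 10
f 10 11 12
f 10 12 4
f 11 1 13
f 11 13 12
f 12 13 14
f 12 14 4
f 13 1 15
f 13 15 14
f 14 15 16
f 14 16 4
f 15 1 17
f 15 17 16
f 16 17 18
f 16 18 4
f 17 1 19
f 17 19 18
f 18 19 20
f 18 20 4
f 19 1 2
f 19 2 20
f 20 2 3
f 20 3 4
f 21 32 26
f 21 26 22
f 21 22 28
f 21 28 31
f 21 31 32
f 22 26 30
f 26 32 25
f 32 31 23
f 31 28 27
f 28 22 29
f 24 30 25
f 24 25 23
f 24 23 27
f 24 27 29
f 24 29 30
f 25 30 26
f 23 25 32
f 27 23 31
f 29 27 28
f 30 29 22



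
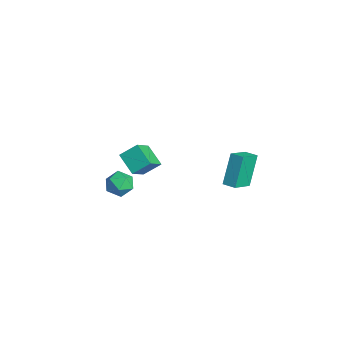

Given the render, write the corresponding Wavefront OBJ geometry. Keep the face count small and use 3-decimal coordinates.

v 0.233 3.594 -1.068
v -0.485 4.303 0.751
v 0.879 4.06 -0.994
v 0.162 4.768 0.825
v 0.958 2.472 -0.345
v 0.241 3.18 1.474
v 1.605 2.937 -0.271
v 0.887 3.646 1.548
v -2.891 -1.492 0.101
v -1.998 -2.408 1.111
v -2.718 -0.518 0.832
v -1.825 -1.435 1.842
v -1.695 -1.145 -0.642
v -0.802 -2.062 0.368
v -1.522 -0.172 0.089
v -0.629 -1.088 1.099
v 1.849 -3.222 2.482
v 2.279 -3.748 1.952
v 0.761 -3.232 1.608
v 1.191 -3.758 1.078
v 0.921 -4.046 1.845
v 1.593 -4.039 2.385
v 1.447 -2.941 1.175
v 2.119 -2.934 1.715
v 2.031 -3.574 1.144
v 1.706 -4.257 1.558
v 1.334 -2.723 2.002
v 1.009 -3.406 2.416
f 2 4 1
f 5 2 1
f 1 4 3
f 3 5 1
f 2 8 4
f 6 2 5
f 6 8 2
f 4 8 3
f 7 5 3
f 3 8 7
f 7 6 5
f 8 6 7
f 10 12 9
f 13 10 9
f 9 12 11
f 11 13 9
f 10 16 12
f 14 10 13
f 14 16 10
f 12 16 11
f 15 13 11
f 11 16 15
f 15 14 13
f 16 14 15
f 17 28 22
f 17 22 18
f 17 18 24
f 17 24 27
f 17 27 28
f 18 22 26
f 22 28 21
f 28 27 19
f 27 24 23
f 24 18 25
f 20 26 21
f 20 21 19
f 20 19 23
f 20 23 25
f 20 25 26
f 21 26 22
f 19 21 28
f 23 19 27
f 25 23 24
f 26 25 18



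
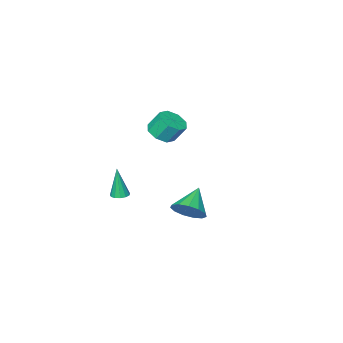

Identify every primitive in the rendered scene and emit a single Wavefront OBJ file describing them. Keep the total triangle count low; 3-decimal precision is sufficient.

v 3.03 3.651 -3.456
v 3.675 3.655 -2.691
v 1.81 2.989 -2.424
v 3.413 4.154 -2.681
v 3.03 4.493 -2.917
v 2.647 4.565 -3.324
v 2.386 4.346 -3.773
v 2.329 3.907 -4.121
v 2.496 3.386 -4.258
v 2.832 2.949 -4.141
v 3.231 2.736 -3.805
v 3.567 2.812 -3.359
v 3.732 3.155 -2.944
v 3.575 -1.579 -4.437
v 3.877 -1.135 -4.383
v 3.585 -1.821 -2.523
v 3.587 -1.043 -4.37
v 3.293 -1.122 -4.378
v 3.089 -1.346 -4.405
v 3.039 -1.644 -4.443
v 3.159 -1.921 -4.478
v 3.411 -2.09 -4.501
v 3.715 -2.096 -4.503
v 3.975 -1.939 -4.485
v 4.107 -1.667 -4.451
v 4.071 -1.367 -4.413
v -0.758 -3.592 -1.93
v 0.012 -3.071 -1.9
v -0.413 -2.506 -0.821
v -1.182 -3.028 -0.85
v -0.513 -2.761 -2.268
v -0.938 -2.197 -1.189
v -1.181 -2.939 -2.438
v -1.606 -2.374 -1.359
v -1.601 -3.499 -2.31
v -2.026 -2.935 -1.231
v -1.527 -4.114 -1.959
v -1.952 -3.549 -0.88
v -1.002 -4.423 -1.591
v -1.427 -3.859 -0.512
v -0.334 -4.246 -1.421
v -0.759 -3.681 -0.342
v 0.086 -3.685 -1.549
v -0.339 -3.121 -0.47
f 2 1 4
f 2 4 3
f 4 1 5
f 4 5 3
f 5 1 6
f 5 6 3
f 6 1 7
f 6 7 3
f 7 1 8
f 7 8 3
f 8 1 9
f 8 9 3
f 9 1 10
f 9 10 3
f 10 1 11
f 10 11 3
f 11 1 12
f 11 12 3
f 12 1 13
f 12 13 3
f 13 1 2
f 13 2 3
f 15 14 17
f 15 17 16
f 17 14 18
f 17 18 16
f 18 14 19
f 18 19 16
f 19 14 20
f 19 20 16
f 20 14 21
f 20 21 16
f 21 14 22
f 21 22 16
f 22 14 23
f 22 23 16
f 23 14 24
f 23 24 16
f 24 14 25
f 24 25 16
f 25 14 26
f 25 26 16
f 26 14 15
f 26 15 16
f 28 27 31
f 28 31 29
f 29 31 32
f 29 32 30
f 31 27 33
f 31 33 32
f 32 33 34
f 32 34 30
f 33 27 35
f 33 35 34
f 34 35 36
f 34 36 30
f 35 27 37
f 35 37 36
f 36 37 38
f 36 38 30
f 37 27 39
f 37 39 38
f 38 39 40
f 38 40 30
f 39 27 41
f 39 41 40
f 40 41 42
f 40 42 30
f 41 27 43
f 41 43 42
f 42 43 44
f 42 44 30
f 43 27 28
f 43 28 44
f 44 28 29
f 44 29 30



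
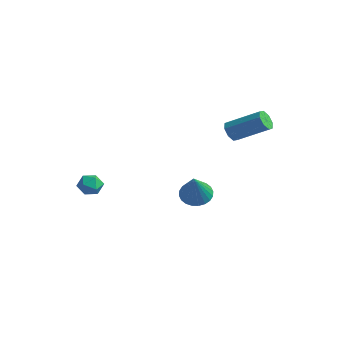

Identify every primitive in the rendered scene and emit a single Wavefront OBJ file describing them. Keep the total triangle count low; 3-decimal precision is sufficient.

v -1.956 1.342 -2.675
v -1.316 1.813 -2.76
v -1.064 0.418 -1.065
v -1.491 1.983 -2.565
v -1.738 2.055 -2.388
v -2.017 2.019 -2.254
v -2.288 1.879 -2.184
v -2.507 1.657 -2.189
v -2.643 1.388 -2.268
v -2.675 1.111 -2.409
v -2.597 0.87 -2.591
v -2.421 0.7 -2.785
v -2.175 0.628 -2.963
v -1.896 0.664 -3.097
v -1.625 0.804 -3.167
v -1.406 1.026 -3.162
v -1.27 1.295 -3.083
v -1.238 1.572 -2.942
v -3.586 -3.863 -0.76
v -3.161 -3.458 -1.043
v -2.799 -4.522 -0.517
v -2.374 -4.117 -0.8
v -2.669 -3.944 -0.246
v -3.156 -3.536 -0.396
v -2.804 -4.444 -1.164
v -3.291 -4.036 -1.314
v -2.677 -3.817 -1.293
v -2.594 -3.508 -0.725
v -3.366 -4.472 -0.835
v -3.283 -4.163 -0.267
v 0.126 1.594 2.006
v 0.353 1.776 1.505
v 1.682 2.669 2.432
v 1.454 2.486 2.934
v 0.051 2.058 1.667
v 1.379 2.951 2.594
v -0.208 2.068 2.027
v 1.121 2.96 2.955
v -0.271 1.8 2.376
v 1.058 2.693 3.303
v -0.102 1.411 2.508
v 1.227 2.304 3.435
v 0.201 1.129 2.346
v 1.529 2.022 3.273
v 0.459 1.12 1.985
v 1.788 2.012 2.913
v 0.522 1.387 1.637
v 1.851 2.28 2.564
f 2 1 4
f 2 4 3
f 4 1 5
f 4 5 3
f 5 1 6
f 5 6 3
f 6 1 7
f 6 7 3
f 7 1 8
f 7 8 3
f 8 1 9
f 8 9 3
f 9 1 10
f 9 10 3
f 10 1 11
f 10 11 3
f 11 1 12
f 11 12 3
f 12 1 13
f 12 13 3
f 13 1 14
f 13 14 3
f 14 1 15
f 14 15 3
f 15 1 16
f 15 16 3
f 16 1 17
f 16 17 3
f 17 1 18
f 17 18 3
f 18 1 2
f 18 2 3
f 19 30 24
f 19 24 20
f 19 20 26
f 19 26 29
f 19 29 30
f 20 24 28
f 24 30 23
f 30 29 21
f 29 26 25
f 26 20 27
f 22 28 23
f 22 23 21
f 22 21 25
f 22 25 27
f 22 27 28
f 23 28 24
f 21 23 30
f 25 21 29
f 27 25 26
f 28 27 20
f 32 31 35
f 32 35 33
f 33 35 36
f 33 36 34
f 35 31 37
f 35 37 36
f 36 37 38
f 36 38 34
f 37 31 39
f 37 39 38
f 38 39 40
f 38 40 34
f 39 31 41
f 39 41 40
f 40 41 42
f 40 42 34
f 41 31 43
f 41 43 42
f 42 43 44
f 42 44 34
f 43 31 45
f 43 45 44
f 44 45 46
f 44 46 34
f 45 31 47
f 45 47 46
f 46 47 48
f 46 48 34
f 47 31 32
f 47 32 48
f 48 32 33
f 48 33 34



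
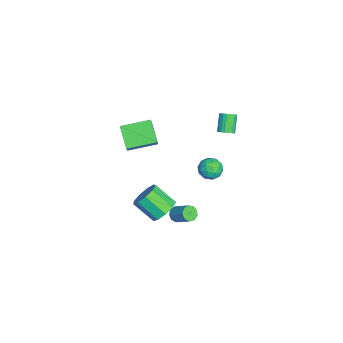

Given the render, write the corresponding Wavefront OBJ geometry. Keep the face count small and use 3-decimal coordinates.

v 2.029 0.922 -2.87
v 2.462 0.895 -3.192
v 3.123 1.691 -2.373
v 2.691 1.718 -2.05
v 2.246 1.177 -3.293
v 2.908 1.973 -2.474
v 1.929 1.341 -3.196
v 2.591 2.137 -2.377
v 1.659 1.308 -2.946
v 2.321 2.104 -2.127
v 1.562 1.095 -2.66
v 2.224 1.891 -1.841
v 1.684 0.801 -2.473
v 2.345 1.597 -1.653
v 1.967 0.563 -2.471
v 2.628 1.359 -1.652
v 2.279 0.494 -2.655
v 2.941 1.29 -1.836
v 2.475 0.625 -2.94
v 3.136 1.421 -2.121
v 3.977 0.308 -0.518
v 4.719 0.405 -0.019
v 4.186 -0.752 0.998
v 3.443 -0.848 0.498
v 4.279 0.785 0.182
v 3.746 -0.372 1.199
v 3.698 0.942 0.056
v 3.164 -0.214 1.073
v 3.247 0.803 -0.339
v 2.713 -0.354 0.678
v 3.137 0.432 -0.818
v 2.604 -0.725 0.199
v 3.421 0.003 -1.157
v 2.887 -1.153 -0.14
v 3.964 -0.283 -1.197
v 3.431 -1.439 -0.18
v 4.514 -0.292 -0.92
v 3.98 -1.449 0.097
v 4.812 -0.021 -0.455
v 4.278 -1.177 0.562
v -3.351 -2.23 -2.161
v -4.579 -2.67 -1.151
v -3.731 -0.399 -1.825
v -4.959 -0.839 -0.815
v -2.561 -2.241 -1.205
v -3.789 -2.681 -0.195
v -2.941 -0.41 -0.869
v -4.169 -0.85 0.141
v -1.946 3.678 1.175
v -1.571 3.832 1.517
v -2.459 3.936 2.446
v -2.834 3.782 2.105
v -1.637 4.024 1.432
v -2.526 4.128 2.361
v -1.757 4.157 1.303
v -2.646 4.26 2.232
v -1.909 4.206 1.151
v -2.798 4.31 2.08
v -2.068 4.165 1.004
v -2.957 4.268 1.933
v -2.205 4.039 0.887
v -3.094 4.142 1.816
v -2.298 3.85 0.819
v -3.187 3.954 1.748
v -2.33 3.632 0.813
v -3.219 3.736 1.742
v -2.295 3.422 0.87
v -3.184 3.526 1.799
v -2.2 3.256 0.979
v -3.089 3.36 1.908
v -2.061 3.163 1.123
v -2.95 3.267 2.052
v -1.902 3.159 1.275
v -2.79 3.263 2.204
v -1.75 3.245 1.411
v -2.639 3.349 2.34
v -1.633 3.406 1.505
v -2.521 3.509 2.434
v -1.569 3.613 1.543
v -2.458 3.717 2.472
v -0.619 2.953 -0.065
v -0.254 3.525 -0.487
v -0.346 2.095 -0.993
v 0.019 2.667 -1.415
v 0.343 2.405 -0.733
v 0.174 2.935 -0.16
v -0.774 2.685 -1.32
v -0.943 3.215 -0.747
v -0.351 3.36 -1.263
v 0.34 3.187 -0.9
v -0.94 2.433 -0.58
v -0.249 2.26 -0.217
v -0.461 3.314 -0.194
v -0.139 2.306 -1.286
v 0.051 2.152 -0.885
v 0.266 2.488 -1.133
v -0.209 2.968 -0.002
v 0.006 3.304 -0.25
v 0.357 2.646 -0.395
v -0.606 2.316 -1.23
v -0.391 2.652 -1.478
v -0.866 3.132 -0.347
v -0.651 3.468 -0.595
v -0.957 2.974 -1.085
v -0.303 3.553 -0.898
v -0.142 3.049 -1.444
v -0.609 3.059 -1.388
v -0.708 3.371 -1.051
v 0.103 3.452 -0.685
v 0.264 2.948 -1.231
v 0.454 2.794 -0.83
v 0.355 3.105 -0.493
v 0.047 3.355 -1.141
v -0.864 2.672 -0.249
v -0.703 2.168 -0.795
v -0.955 2.515 -0.987
v -1.054 2.826 -0.65
v -0.458 2.571 -0.036
v -0.297 2.067 -0.582
v 0.108 2.249 -0.429
v 0.009 2.561 -0.092
v -0.647 2.265 -0.339
f 2 1 5
f 2 5 3
f 3 5 6
f 3 6 4
f 5 1 7
f 5 7 6
f 6 7 8
f 6 8 4
f 7 1 9
f 7 9 8
f 8 9 10
f 8 10 4
f 9 1 11
f 9 11 10
f 10 11 12
f 10 12 4
f 11 1 13
f 11 13 12
f 12 13 14
f 12 14 4
f 13 1 15
f 13 15 14
f 14 15 16
f 14 16 4
f 15 1 17
f 15 17 16
f 16 17 18
f 16 18 4
f 17 1 19
f 17 19 18
f 18 19 20
f 18 20 4
f 19 1 2
f 19 2 20
f 20 2 3
f 20 3 4
f 22 21 25
f 22 25 23
f 23 25 26
f 23 26 24
f 25 21 27
f 25 27 26
f 26 27 28
f 26 28 24
f 27 21 29
f 27 29 28
f 28 29 30
f 28 30 24
f 29 21 31
f 29 31 30
f 30 31 32
f 30 32 24
f 31 21 33
f 31 33 32
f 32 33 34
f 32 34 24
f 33 21 35
f 33 35 34
f 34 35 36
f 34 36 24
f 35 21 37
f 35 37 36
f 36 37 38
f 36 38 24
f 37 21 39
f 37 39 38
f 38 39 40
f 38 40 24
f 39 21 22
f 39 22 40
f 40 22 23
f 40 23 24
f 42 44 41
f 45 42 41
f 41 44 43
f 43 45 41
f 42 48 44
f 46 42 45
f 46 48 42
f 44 48 43
f 47 45 43
f 43 48 47
f 47 46 45
f 48 46 47
f 50 49 53
f 50 53 51
f 51 53 54
f 51 54 52
f 53 49 55
f 53 55 54
f 54 55 56
f 54 56 52
f 55 49 57
f 55 57 56
f 56 57 58
f 56 58 52
f 57 49 59
f 57 59 58
f 58 59 60
f 58 60 52
f 59 49 61
f 59 61 60
f 60 61 62
f 60 62 52
f 61 49 63
f 61 63 62
f 62 63 64
f 62 64 52
f 63 49 65
f 63 65 64
f 64 65 66
f 64 66 52
f 65 49 67
f 65 67 66
f 66 67 68
f 66 68 52
f 67 49 69
f 67 69 68
f 68 69 70
f 68 70 52
f 69 49 71
f 69 71 70
f 70 71 72
f 70 72 52
f 71 49 73
f 71 73 72
f 72 73 74
f 72 74 52
f 73 49 75
f 73 75 74
f 74 75 76
f 74 76 52
f 75 49 77
f 75 77 76
f 76 77 78
f 76 78 52
f 77 49 79
f 77 79 78
f 78 79 80
f 78 80 52
f 79 49 50
f 79 50 80
f 80 50 51
f 80 51 52
f 81 118 97
f 118 92 121
f 97 121 86
f 118 121 97
f 81 97 93
f 97 86 98
f 93 98 82
f 97 98 93
f 81 93 102
f 93 82 103
f 102 103 88
f 93 103 102
f 81 102 114
f 102 88 117
f 114 117 91
f 102 117 114
f 81 114 118
f 114 91 122
f 118 122 92
f 114 122 118
f 82 98 109
f 98 86 112
f 109 112 90
f 98 112 109
f 86 121 99
f 121 92 120
f 99 120 85
f 121 120 99
f 92 122 119
f 122 91 115
f 119 115 83
f 122 115 119
f 91 117 116
f 117 88 104
f 116 104 87
f 117 104 116
f 88 103 108
f 103 82 105
f 108 105 89
f 103 105 108
f 84 110 96
f 110 90 111
f 96 111 85
f 110 111 96
f 84 96 94
f 96 85 95
f 94 95 83
f 96 95 94
f 84 94 101
f 94 83 100
f 101 100 87
f 94 100 101
f 84 101 106
f 101 87 107
f 106 107 89
f 101 107 106
f 84 106 110
f 106 89 113
f 110 113 90
f 106 113 110
f 85 111 99
f 111 90 112
f 99 112 86
f 111 112 99
f 83 95 119
f 95 85 120
f 119 120 92
f 95 120 119
f 87 100 116
f 100 83 115
f 116 115 91
f 100 115 116
f 89 107 108
f 107 87 104
f 108 104 88
f 107 104 108
f 90 113 109
f 113 89 105
f 109 105 82
f 113 105 109



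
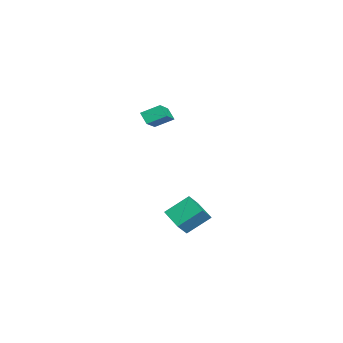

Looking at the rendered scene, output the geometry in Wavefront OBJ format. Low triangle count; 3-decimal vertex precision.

v -3.296 -4.319 3.003
v -1.523 -4.725 3.858
v -3.326 -3.179 3.607
v -1.553 -3.586 4.462
v -2.867 -3.934 2.298
v -1.094 -4.341 3.153
v -2.897 -2.795 2.902
v -1.124 -3.201 3.757
v -0.82 -3.341 -3.744
v -1.158 -1.922 -2.607
v -1.523 -2.832 -4.588
v -1.861 -1.413 -3.45
v 0.481 -2.547 -4.35
v 0.143 -1.128 -3.212
v -0.222 -2.038 -5.193
v -0.56 -0.619 -4.056
f 2 4 1
f 5 2 1
f 1 4 3
f 3 5 1
f 2 8 4
f 6 2 5
f 6 8 2
f 4 8 3
f 7 5 3
f 3 8 7
f 7 6 5
f 8 6 7
f 10 12 9
f 13 10 9
f 9 12 11
f 11 13 9
f 10 16 12
f 14 10 13
f 14 16 10
f 12 16 11
f 15 13 11
f 11 16 15
f 15 14 13
f 16 14 15



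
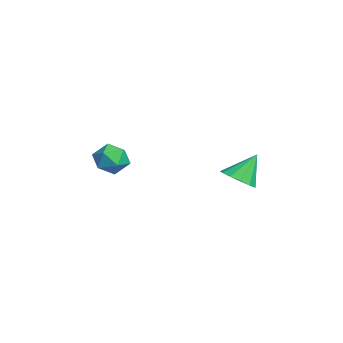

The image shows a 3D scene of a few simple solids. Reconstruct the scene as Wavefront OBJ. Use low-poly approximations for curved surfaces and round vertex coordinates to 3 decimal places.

v 2.634 -2.786 -0.624
v 3.167 -3.106 -1.309
v 1.453 -3.494 -1.211
v 1.986 -3.814 -1.896
v 2.105 -4.125 -1.033
v 2.836 -3.688 -0.67
v 1.784 -2.912 -1.85
v 2.515 -2.475 -1.487
v 2.642 -3.185 -2.067
v 2.84 -3.934 -1.562
v 1.78 -2.666 -0.958
v 1.978 -3.415 -0.453
v 1.991 2.386 -2.943
v 2.642 1.925 -2.465
v 1.629 3.294 -1.577
v 2.881 2.341 -2.678
v 2.837 2.77 -2.974
v 2.525 3.078 -3.261
v 2.043 3.166 -3.447
v 1.545 3.007 -3.473
v 1.188 2.65 -3.331
v 1.086 2.21 -3.066
v 1.271 1.826 -2.762
v 1.685 1.619 -2.515
v 2.196 1.657 -2.405
f 1 12 6
f 1 6 2
f 1 2 8
f 1 8 11
f 1 11 12
f 2 6 10
f 6 12 5
f 12 11 3
f 11 8 7
f 8 2 9
f 4 10 5
f 4 5 3
f 4 3 7
f 4 7 9
f 4 9 10
f 5 10 6
f 3 5 12
f 7 3 11
f 9 7 8
f 10 9 2
f 14 13 16
f 14 16 15
f 16 13 17
f 16 17 15
f 17 13 18
f 17 18 15
f 18 13 19
f 18 19 15
f 19 13 20
f 19 20 15
f 20 13 21
f 20 21 15
f 21 13 22
f 21 22 15
f 22 13 23
f 22 23 15
f 23 13 24
f 23 24 15
f 24 13 25
f 24 25 15
f 25 13 14
f 25 14 15



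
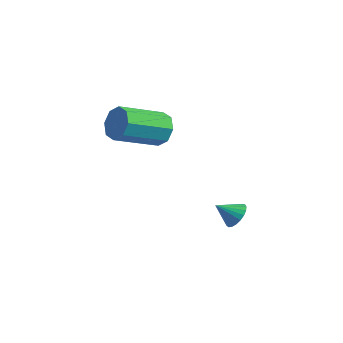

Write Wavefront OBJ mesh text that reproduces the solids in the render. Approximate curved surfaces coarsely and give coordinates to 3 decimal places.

v -0.026 0.987 0.841
v 0.339 1.215 1.574
v -0.269 -0.699 2.472
v -0.634 -0.927 1.739
v -0.284 1.397 1.539
v -0.893 -0.517 2.437
v -0.756 1.339 1.096
v -1.365 -0.575 1.994
v -0.801 1.075 0.503
v -1.409 -0.839 1.401
v -0.391 0.759 0.108
v -0.999 -1.155 1.006
v 0.233 0.577 0.143
v -0.376 -1.337 1.041
v 0.705 0.635 0.586
v 0.096 -1.279 1.484
v 0.749 0.899 1.179
v 0.141 -1.015 2.077
v 2.809 2.469 -3.766
v 3.261 1.98 -3.843
v 2.231 1.831 -3.114
v 3.36 2.116 -3.622
v 3.365 2.314 -3.425
v 3.273 2.538 -3.288
v 3.101 2.75 -3.233
v 2.879 2.914 -3.27
v 2.644 3 -3.394
v 2.438 2.995 -3.581
v 2.297 2.899 -3.801
v 2.244 2.728 -4.015
v 2.288 2.512 -4.185
v 2.423 2.289 -4.284
v 2.625 2.097 -4.292
v 2.858 1.969 -4.21
v 3.083 1.928 -4.051
f 2 1 5
f 2 5 3
f 3 5 6
f 3 6 4
f 5 1 7
f 5 7 6
f 6 7 8
f 6 8 4
f 7 1 9
f 7 9 8
f 8 9 10
f 8 10 4
f 9 1 11
f 9 11 10
f 10 11 12
f 10 12 4
f 11 1 13
f 11 13 12
f 12 13 14
f 12 14 4
f 13 1 15
f 13 15 14
f 14 15 16
f 14 16 4
f 15 1 17
f 15 17 16
f 16 17 18
f 16 18 4
f 17 1 2
f 17 2 18
f 18 2 3
f 18 3 4
f 20 19 22
f 20 22 21
f 22 19 23
f 22 23 21
f 23 19 24
f 23 24 21
f 24 19 25
f 24 25 21
f 25 19 26
f 25 26 21
f 26 19 27
f 26 27 21
f 27 19 28
f 27 28 21
f 28 19 29
f 28 29 21
f 29 19 30
f 29 30 21
f 30 19 31
f 30 31 21
f 31 19 32
f 31 32 21
f 32 19 33
f 32 33 21
f 33 19 34
f 33 34 21
f 34 19 35
f 34 35 21
f 35 19 20
f 35 20 21



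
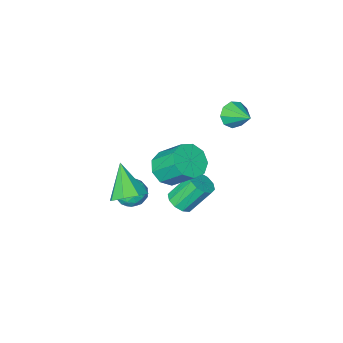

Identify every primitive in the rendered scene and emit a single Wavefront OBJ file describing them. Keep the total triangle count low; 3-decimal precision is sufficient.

v 2.672 3.659 0.219
v 3.217 4.13 0.791
v 2.408 2.361 1.541
v 2.542 4.321 0.844
v 1.942 4.125 0.532
v 1.77 3.655 0.036
v 2.126 3.187 -0.352
v 2.801 2.996 -0.405
v 3.401 3.192 -0.093
v 3.573 3.662 0.403
v -0.468 2.811 -2.422
v -0.027 2.406 -2.006
v -0.93 2.843 -0.621
v -1.372 3.249 -1.038
v 0.145 2.823 -2.026
v -0.759 3.26 -0.641
v 0.082 3.235 -2.197
v -0.822 3.673 -0.813
v -0.191 3.486 -2.454
v -1.095 3.923 -1.07
v -0.57 3.479 -2.699
v -1.473 3.916 -1.315
v -0.91 3.217 -2.839
v -1.813 3.654 -1.454
v -1.081 2.8 -2.819
v -1.985 3.237 -1.434
v -1.018 2.387 -2.647
v -1.922 2.825 -1.263
v -0.745 2.137 -2.39
v -1.649 2.574 -1.006
v -0.367 2.144 -2.145
v -1.27 2.581 -0.761
v -3.362 2.722 2.692
v -3.066 3.066 2.095
v -3.458 3.978 3.368
v -3.577 3.049 2.053
v -3.987 2.88 2.309
v -4.105 2.636 2.745
v -3.875 2.433 3.156
v -3.405 2.364 3.35
v -2.915 2.463 3.236
v -2.634 2.683 2.867
v -2.693 2.921 2.417
v -0.214 2.126 -0.334
v 0.713 2.249 -0.075
v 0.201 3.397 1.213
v -0.726 3.274 0.954
v 0.545 2.694 -0.538
v 0.033 3.842 0.75
v 0.023 2.873 -0.906
v -0.489 4.021 0.382
v -0.611 2.702 -1.006
v -1.123 3.851 0.282
v -1.058 2.262 -0.791
v -1.571 3.411 0.497
v -1.111 1.758 -0.363
v -1.623 2.907 0.925
v -0.744 1.426 0.079
v -1.256 2.575 1.367
v -0.129 1.422 0.328
v -0.641 2.57 1.616
v 0.446 1.747 0.267
v -0.066 2.895 1.555
v 1.829 2.728 -1.465
v 2.411 2.151 -1.332
v 0.889 1.769 -1.508
v 1.471 1.192 -1.375
v 1.267 1.724 -0.771
v 1.849 2.316 -0.744
v 1.451 1.604 -2.096
v 2.033 2.196 -2.069
v 2.178 1.456 -1.722
v 2.064 1.53 -0.903
v 1.236 2.39 -1.937
v 1.122 2.464 -1.118
v 2.203 2.524 -1.394
v 1.097 1.396 -1.446
v 0.977 1.709 -1.09
v 1.32 1.37 -1.012
v 1.872 2.621 -1.049
v 2.214 2.282 -0.97
v 1.542 2.031 -0.641
v 1.086 1.638 -1.87
v 1.428 1.299 -1.791
v 1.98 2.55 -1.828
v 2.323 2.211 -1.75
v 1.758 1.889 -2.199
v 2.408 1.776 -1.546
v 1.855 1.212 -1.571
v 1.844 1.454 -1.995
v 2.185 1.803 -1.979
v 2.341 1.82 -1.064
v 1.788 1.256 -1.09
v 1.668 1.568 -0.734
v 2.01 1.917 -0.718
v 2.204 1.411 -1.293
v 1.512 2.664 -1.75
v 0.959 2.1 -1.776
v 1.29 2.003 -2.122
v 1.632 2.352 -2.106
v 1.445 2.708 -1.269
v 0.892 2.144 -1.294
v 1.115 2.117 -0.861
v 1.456 2.466 -0.845
v 1.096 2.509 -1.547
f 2 1 4
f 2 4 3
f 4 1 5
f 4 5 3
f 5 1 6
f 5 6 3
f 6 1 7
f 6 7 3
f 7 1 8
f 7 8 3
f 8 1 9
f 8 9 3
f 9 1 10
f 9 10 3
f 10 1 2
f 10 2 3
f 12 11 15
f 12 15 13
f 13 15 16
f 13 16 14
f 15 11 17
f 15 17 16
f 16 17 18
f 16 18 14
f 17 11 19
f 17 19 18
f 18 19 20
f 18 20 14
f 19 11 21
f 19 21 20
f 20 21 22
f 20 22 14
f 21 11 23
f 21 23 22
f 22 23 24
f 22 24 14
f 23 11 25
f 23 25 24
f 24 25 26
f 24 26 14
f 25 11 27
f 25 27 26
f 26 27 28
f 26 28 14
f 27 11 29
f 27 29 28
f 28 29 30
f 28 30 14
f 29 11 31
f 29 31 30
f 30 31 32
f 30 32 14
f 31 11 12
f 31 12 32
f 32 12 13
f 32 13 14
f 34 33 36
f 34 36 35
f 36 33 37
f 36 37 35
f 37 33 38
f 37 38 35
f 38 33 39
f 38 39 35
f 39 33 40
f 39 40 35
f 40 33 41
f 40 41 35
f 41 33 42
f 41 42 35
f 42 33 43
f 42 43 35
f 43 33 34
f 43 34 35
f 45 44 48
f 45 48 46
f 46 48 49
f 46 49 47
f 48 44 50
f 48 50 49
f 49 50 51
f 49 51 47
f 50 44 52
f 50 52 51
f 51 52 53
f 51 53 47
f 52 44 54
f 52 54 53
f 53 54 55
f 53 55 47
f 54 44 56
f 54 56 55
f 55 56 57
f 55 57 47
f 56 44 58
f 56 58 57
f 57 58 59
f 57 59 47
f 58 44 60
f 58 60 59
f 59 60 61
f 59 61 47
f 60 44 62
f 60 62 61
f 61 62 63
f 61 63 47
f 62 44 45
f 62 45 63
f 63 45 46
f 63 46 47
f 64 101 80
f 101 75 104
f 80 104 69
f 101 104 80
f 64 80 76
f 80 69 81
f 76 81 65
f 80 81 76
f 64 76 85
f 76 65 86
f 85 86 71
f 76 86 85
f 64 85 97
f 85 71 100
f 97 100 74
f 85 100 97
f 64 97 101
f 97 74 105
f 101 105 75
f 97 105 101
f 65 81 92
f 81 69 95
f 92 95 73
f 81 95 92
f 69 104 82
f 104 75 103
f 82 103 68
f 104 103 82
f 75 105 102
f 105 74 98
f 102 98 66
f 105 98 102
f 74 100 99
f 100 71 87
f 99 87 70
f 100 87 99
f 71 86 91
f 86 65 88
f 91 88 72
f 86 88 91
f 67 93 79
f 93 73 94
f 79 94 68
f 93 94 79
f 67 79 77
f 79 68 78
f 77 78 66
f 79 78 77
f 67 77 84
f 77 66 83
f 84 83 70
f 77 83 84
f 67 84 89
f 84 70 90
f 89 90 72
f 84 90 89
f 67 89 93
f 89 72 96
f 93 96 73
f 89 96 93
f 68 94 82
f 94 73 95
f 82 95 69
f 94 95 82
f 66 78 102
f 78 68 103
f 102 103 75
f 78 103 102
f 70 83 99
f 83 66 98
f 99 98 74
f 83 98 99
f 72 90 91
f 90 70 87
f 91 87 71
f 90 87 91
f 73 96 92
f 96 72 88
f 92 88 65
f 96 88 92

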